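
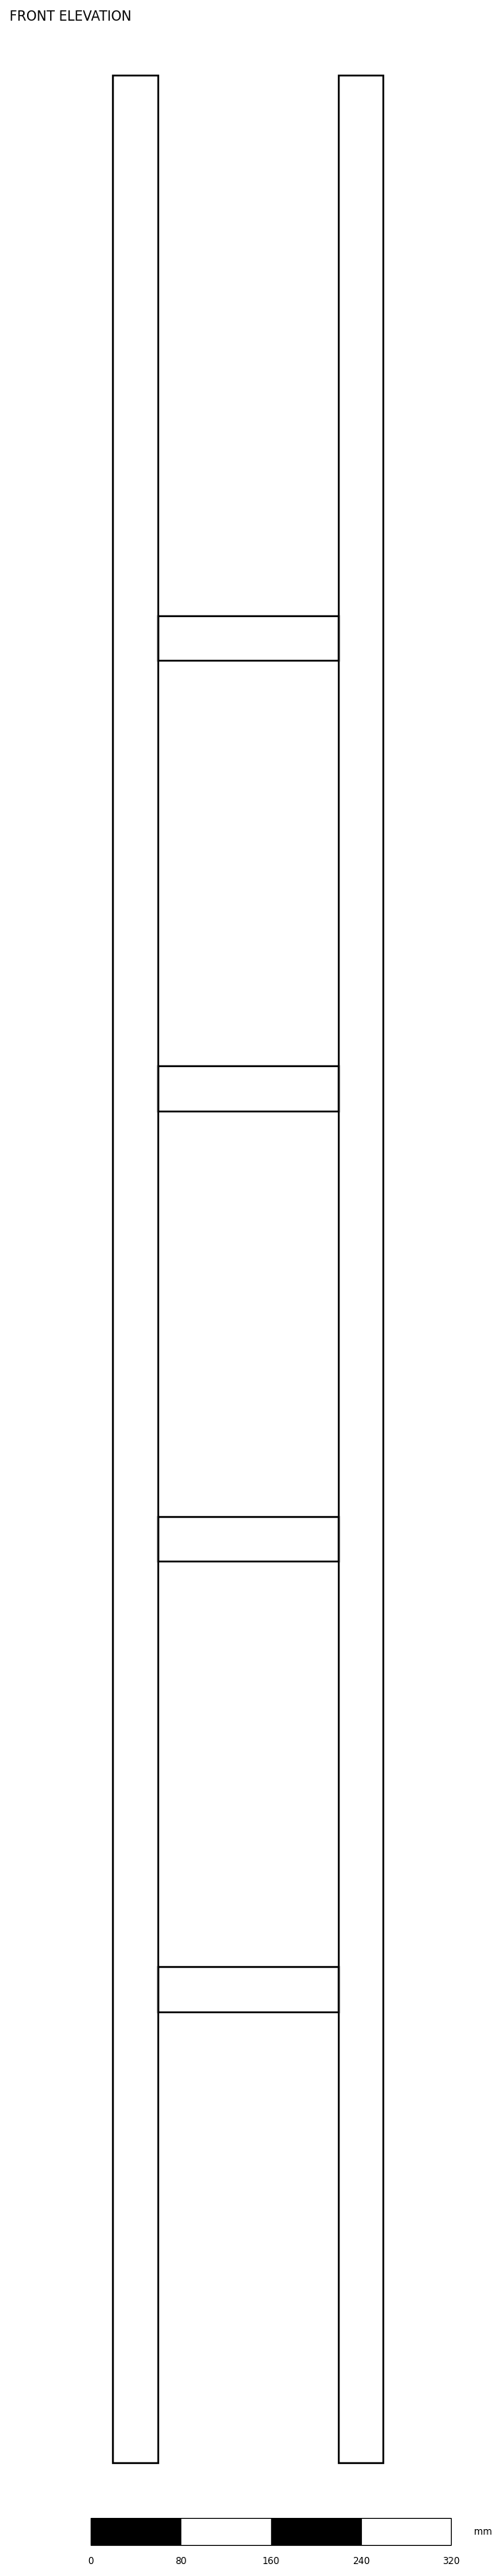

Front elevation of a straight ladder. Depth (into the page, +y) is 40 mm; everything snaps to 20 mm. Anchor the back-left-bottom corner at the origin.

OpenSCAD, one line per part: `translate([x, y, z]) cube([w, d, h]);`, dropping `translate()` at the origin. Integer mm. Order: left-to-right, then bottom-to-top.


cube([40, 40, 2120]);
translate([40, 0, 400]) cube([160, 40, 40]);
translate([40, 0, 800]) cube([160, 40, 40]);
translate([40, 0, 1200]) cube([160, 40, 40]);
translate([40, 0, 1600]) cube([160, 40, 40]);
translate([200, 0, 0]) cube([40, 40, 2120]);


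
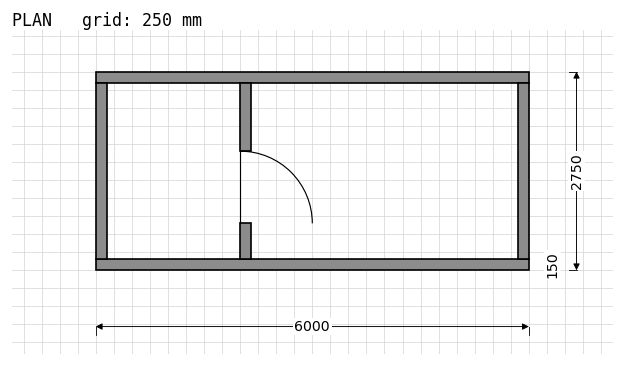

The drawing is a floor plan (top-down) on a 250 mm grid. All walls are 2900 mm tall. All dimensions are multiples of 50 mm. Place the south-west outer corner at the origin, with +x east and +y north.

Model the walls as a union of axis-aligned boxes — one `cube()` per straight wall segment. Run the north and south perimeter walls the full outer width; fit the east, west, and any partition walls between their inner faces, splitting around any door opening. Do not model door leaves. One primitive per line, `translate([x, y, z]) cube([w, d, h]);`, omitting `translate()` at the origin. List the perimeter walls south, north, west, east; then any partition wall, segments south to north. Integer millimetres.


cube([6000, 150, 2900]);
translate([0, 2600, 0]) cube([6000, 150, 2900]);
translate([0, 150, 0]) cube([150, 2450, 2900]);
translate([5850, 150, 0]) cube([150, 2450, 2900]);
translate([2000, 150, 0]) cube([150, 500, 2900]);
translate([2000, 1650, 0]) cube([150, 950, 2900]);


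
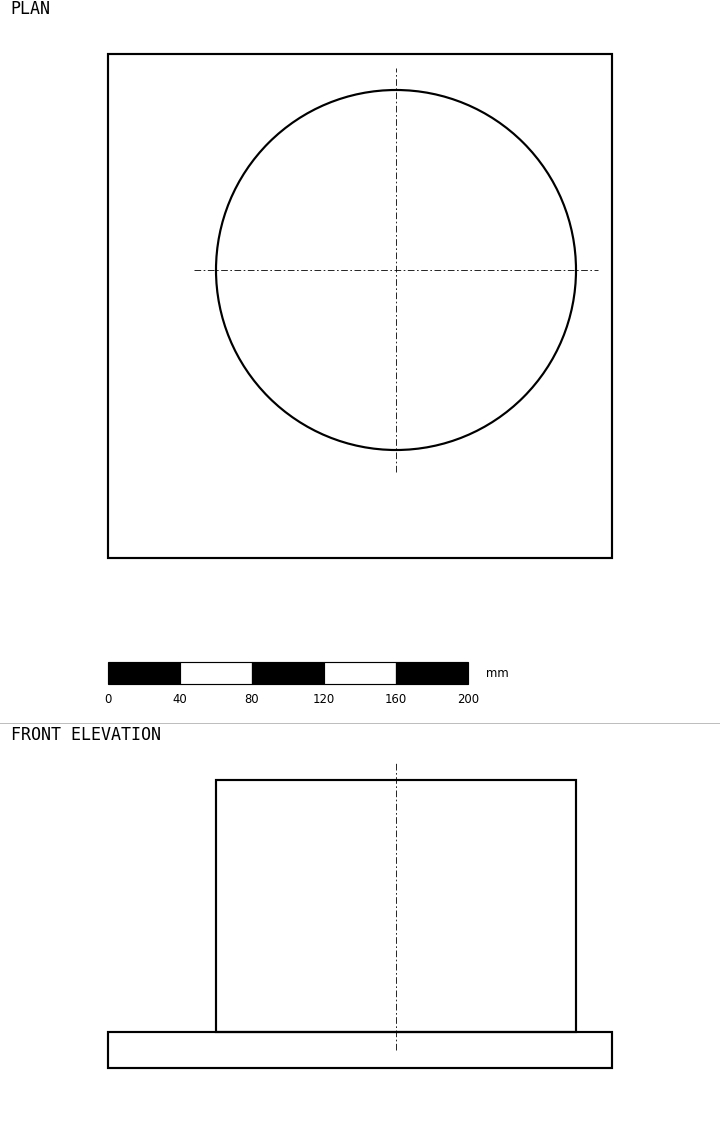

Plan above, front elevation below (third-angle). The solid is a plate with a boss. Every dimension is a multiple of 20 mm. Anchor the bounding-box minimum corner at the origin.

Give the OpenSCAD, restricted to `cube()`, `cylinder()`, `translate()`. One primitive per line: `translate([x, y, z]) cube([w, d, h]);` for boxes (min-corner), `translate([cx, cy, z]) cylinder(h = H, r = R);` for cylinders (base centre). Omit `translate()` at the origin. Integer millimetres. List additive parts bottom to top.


cube([280, 280, 20]);
translate([160, 160, 20]) cylinder(h = 140, r = 100);


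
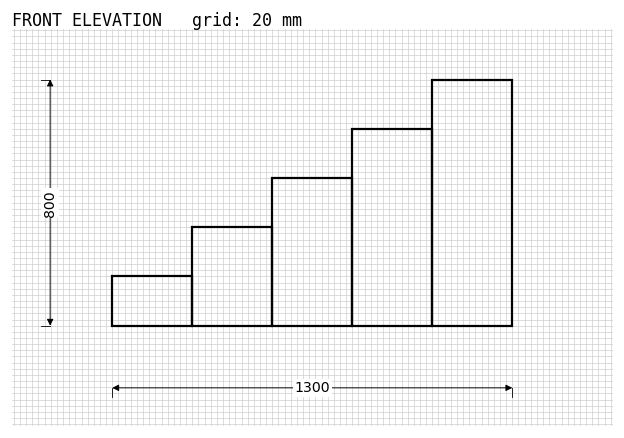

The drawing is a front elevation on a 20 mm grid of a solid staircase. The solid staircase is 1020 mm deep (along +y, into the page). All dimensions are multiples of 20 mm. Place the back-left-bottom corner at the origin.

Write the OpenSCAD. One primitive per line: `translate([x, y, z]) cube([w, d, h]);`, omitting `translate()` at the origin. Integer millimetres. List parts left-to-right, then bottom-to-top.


cube([260, 1020, 160]);
translate([260, 0, 0]) cube([260, 1020, 320]);
translate([520, 0, 0]) cube([260, 1020, 480]);
translate([780, 0, 0]) cube([260, 1020, 640]);
translate([1040, 0, 0]) cube([260, 1020, 800]);


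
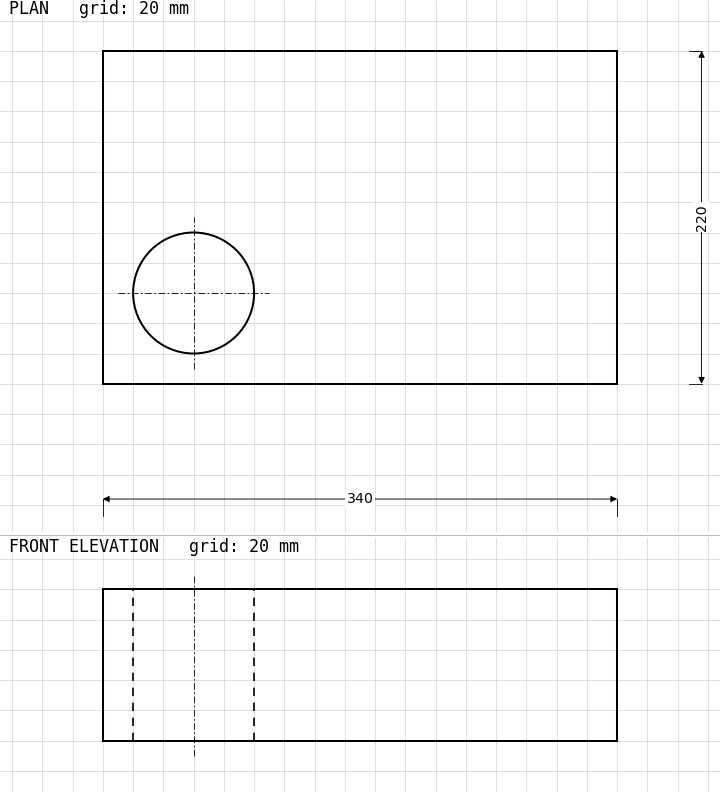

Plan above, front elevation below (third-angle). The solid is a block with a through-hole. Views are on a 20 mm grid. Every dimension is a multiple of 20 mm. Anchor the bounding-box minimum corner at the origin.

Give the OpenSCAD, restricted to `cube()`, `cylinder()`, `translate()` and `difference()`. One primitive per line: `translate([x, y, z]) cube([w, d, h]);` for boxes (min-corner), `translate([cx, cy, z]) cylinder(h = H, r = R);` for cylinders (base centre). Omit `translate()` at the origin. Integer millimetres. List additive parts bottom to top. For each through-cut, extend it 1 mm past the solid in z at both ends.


difference() {
  cube([340, 220, 100]);
  translate([60, 60, -1]) cylinder(h = 102, r = 40);
}


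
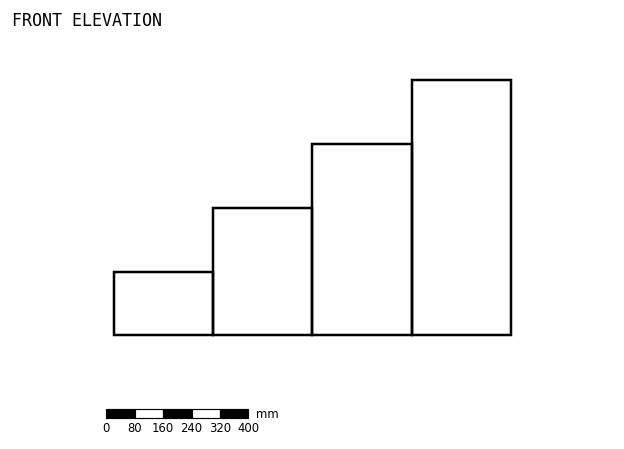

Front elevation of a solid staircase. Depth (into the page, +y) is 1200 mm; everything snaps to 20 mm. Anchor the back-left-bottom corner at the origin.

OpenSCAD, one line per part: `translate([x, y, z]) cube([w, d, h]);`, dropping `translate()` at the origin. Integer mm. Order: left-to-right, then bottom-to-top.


cube([280, 1200, 180]);
translate([280, 0, 0]) cube([280, 1200, 360]);
translate([560, 0, 0]) cube([280, 1200, 540]);
translate([840, 0, 0]) cube([280, 1200, 720]);


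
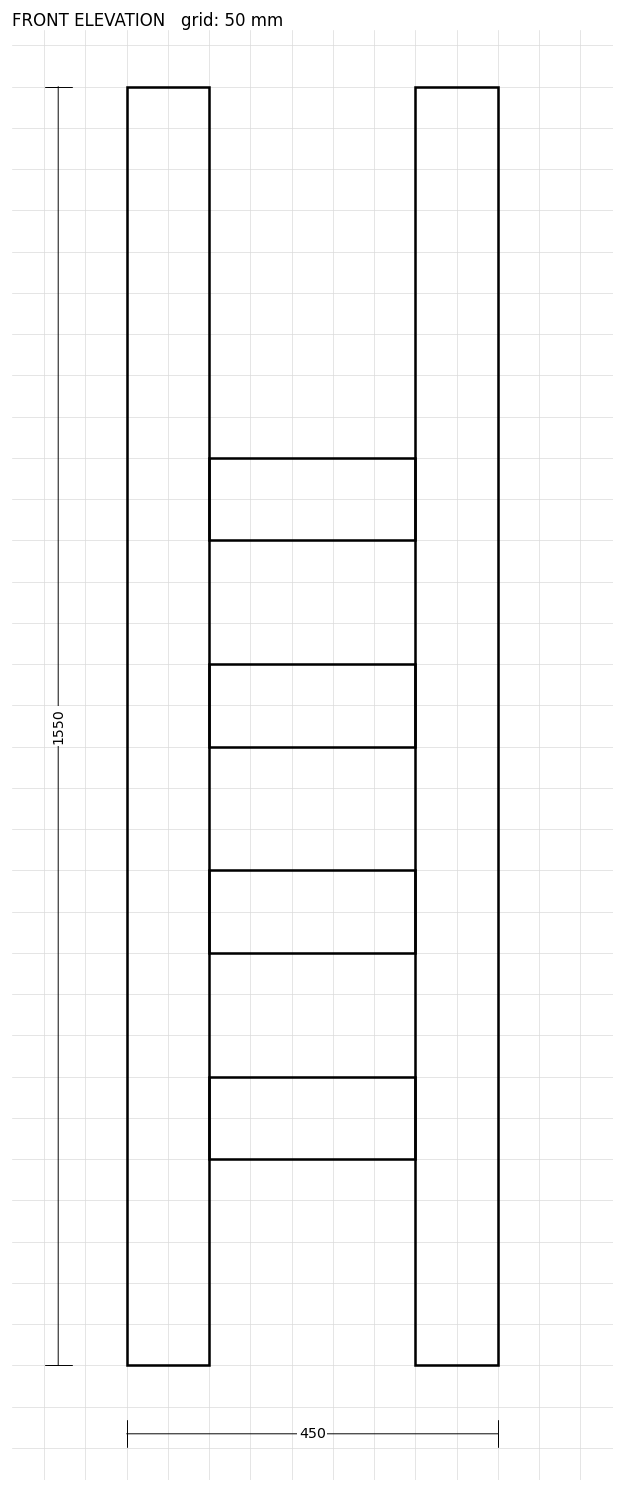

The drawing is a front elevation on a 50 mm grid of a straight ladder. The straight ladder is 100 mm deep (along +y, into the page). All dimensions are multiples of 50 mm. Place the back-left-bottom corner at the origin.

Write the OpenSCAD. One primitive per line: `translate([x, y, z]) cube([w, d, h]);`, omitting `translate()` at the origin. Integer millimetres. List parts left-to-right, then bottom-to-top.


cube([100, 100, 1550]);
translate([100, 0, 250]) cube([250, 100, 100]);
translate([100, 0, 500]) cube([250, 100, 100]);
translate([100, 0, 750]) cube([250, 100, 100]);
translate([100, 0, 1000]) cube([250, 100, 100]);
translate([350, 0, 0]) cube([100, 100, 1550]);


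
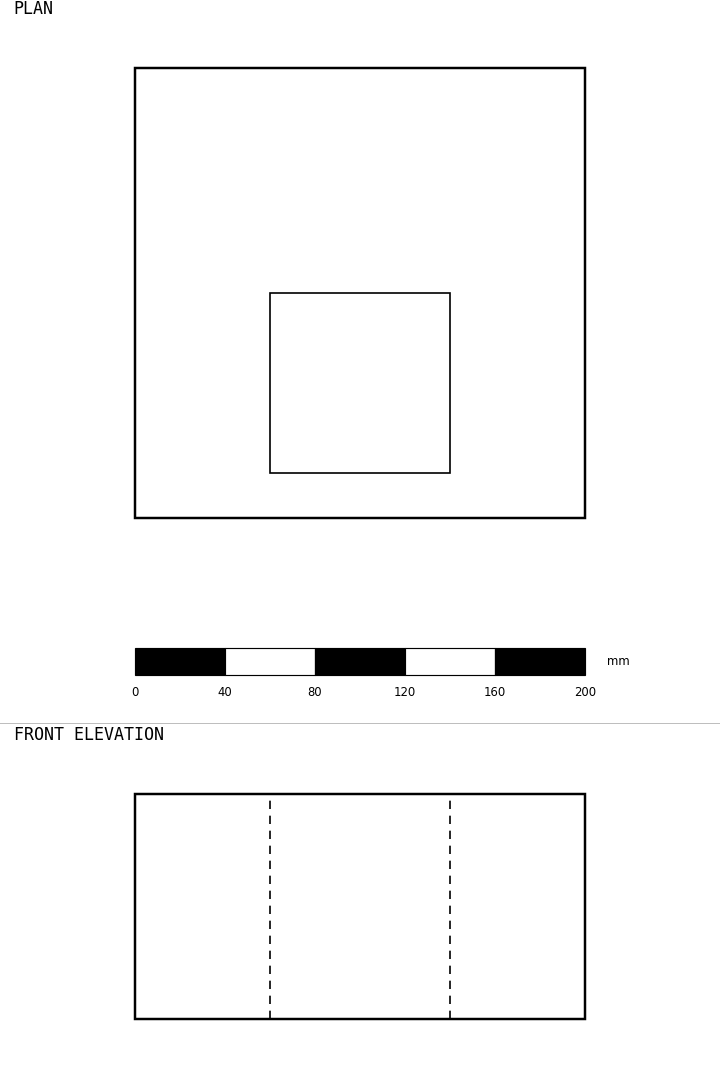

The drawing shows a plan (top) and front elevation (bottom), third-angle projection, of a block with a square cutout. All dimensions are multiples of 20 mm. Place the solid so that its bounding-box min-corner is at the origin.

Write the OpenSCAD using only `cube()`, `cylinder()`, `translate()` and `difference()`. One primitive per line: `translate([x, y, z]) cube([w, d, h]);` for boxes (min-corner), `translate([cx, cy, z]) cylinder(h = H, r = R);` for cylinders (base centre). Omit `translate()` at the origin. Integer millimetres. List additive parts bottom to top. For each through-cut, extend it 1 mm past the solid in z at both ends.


difference() {
  cube([200, 200, 100]);
  translate([60, 20, -1]) cube([80, 80, 102]);
}


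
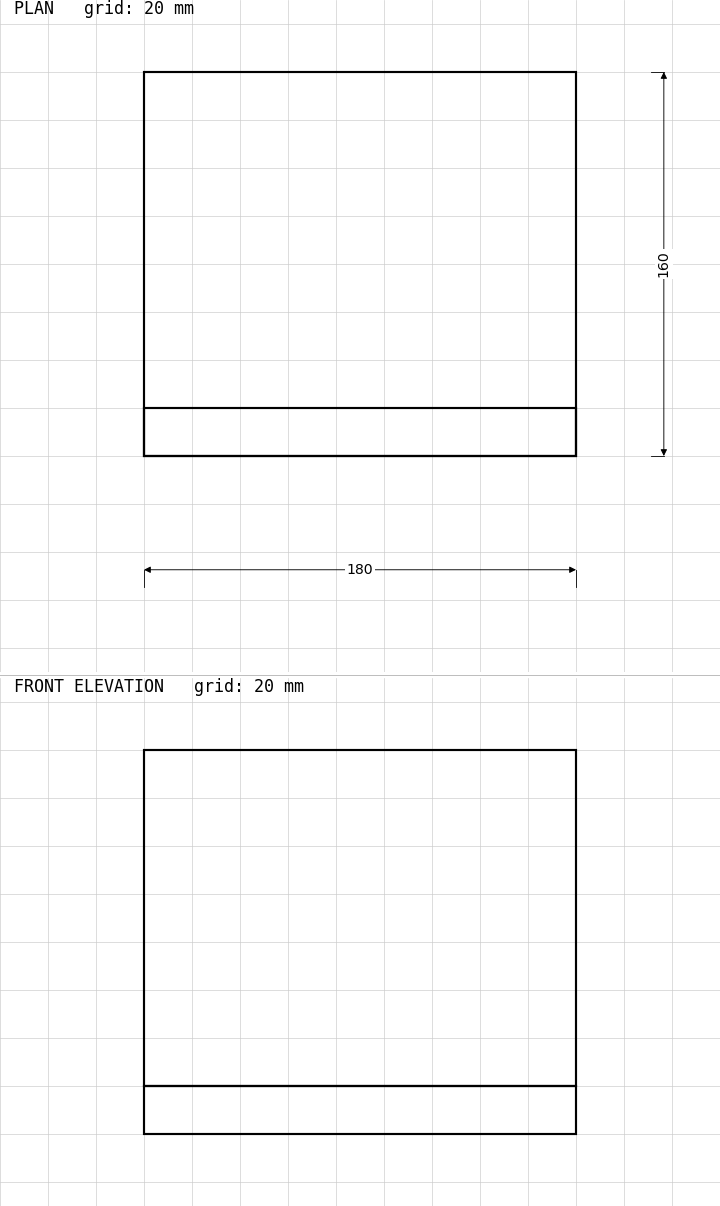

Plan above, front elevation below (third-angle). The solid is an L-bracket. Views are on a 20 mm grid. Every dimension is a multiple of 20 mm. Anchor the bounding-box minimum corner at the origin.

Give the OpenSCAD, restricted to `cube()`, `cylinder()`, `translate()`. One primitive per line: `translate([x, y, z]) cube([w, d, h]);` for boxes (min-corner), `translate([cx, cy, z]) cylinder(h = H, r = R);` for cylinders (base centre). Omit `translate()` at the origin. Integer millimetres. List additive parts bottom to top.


cube([180, 160, 20]);
translate([0, 0, 20]) cube([180, 20, 140]);


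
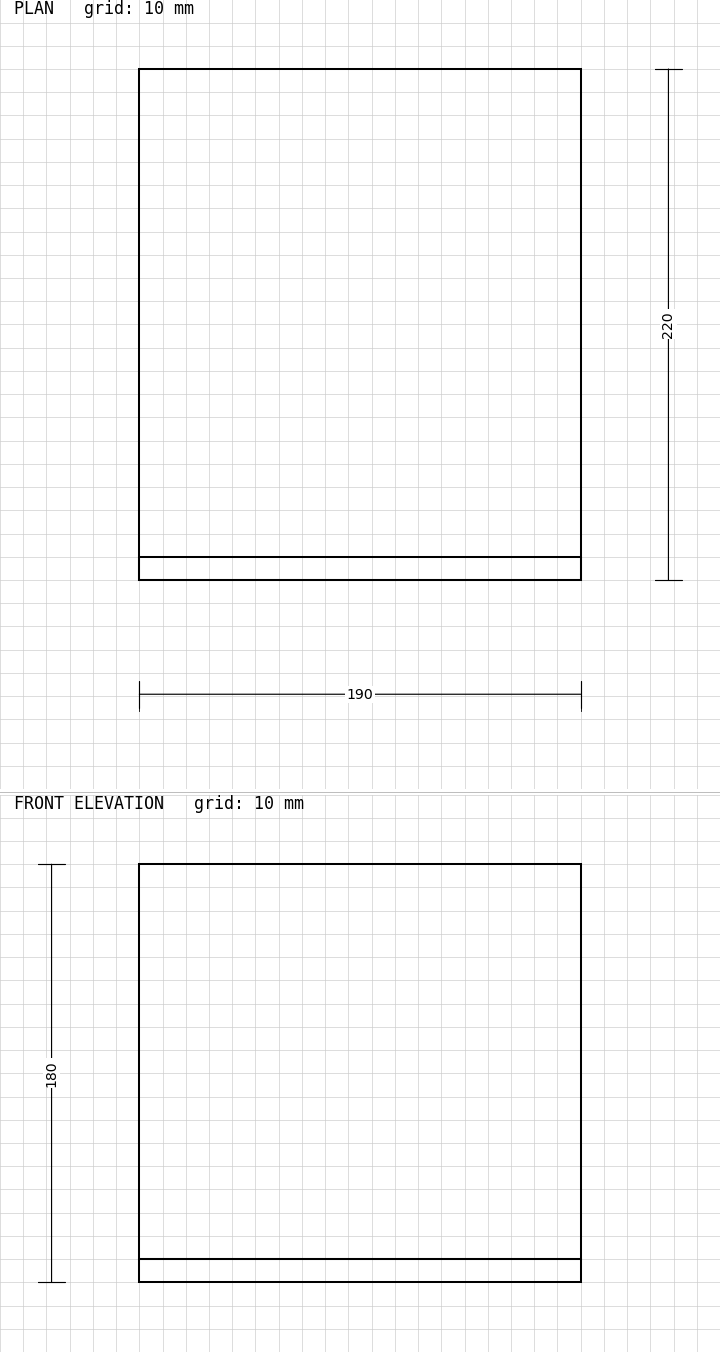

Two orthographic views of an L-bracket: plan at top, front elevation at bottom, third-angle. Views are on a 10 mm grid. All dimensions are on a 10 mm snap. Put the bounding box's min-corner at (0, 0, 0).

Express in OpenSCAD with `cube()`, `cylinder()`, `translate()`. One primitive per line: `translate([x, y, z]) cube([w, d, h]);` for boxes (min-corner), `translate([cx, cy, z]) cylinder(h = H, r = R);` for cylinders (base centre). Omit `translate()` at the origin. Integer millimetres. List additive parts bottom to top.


cube([190, 220, 10]);
translate([0, 0, 10]) cube([190, 10, 170]);


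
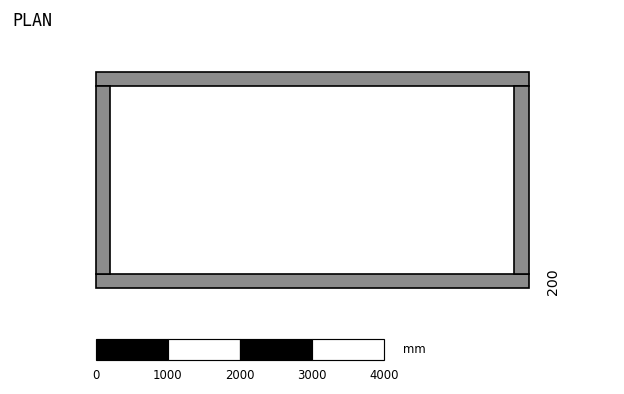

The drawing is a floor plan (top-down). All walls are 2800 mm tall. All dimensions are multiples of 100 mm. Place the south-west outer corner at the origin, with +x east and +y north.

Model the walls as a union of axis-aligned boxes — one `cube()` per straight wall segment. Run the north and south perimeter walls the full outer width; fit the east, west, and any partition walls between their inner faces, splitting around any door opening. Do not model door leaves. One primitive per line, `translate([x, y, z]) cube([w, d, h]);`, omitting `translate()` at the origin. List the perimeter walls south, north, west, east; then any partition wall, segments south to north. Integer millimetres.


cube([6000, 200, 2800]);
translate([0, 2800, 0]) cube([6000, 200, 2800]);
translate([0, 200, 0]) cube([200, 2600, 2800]);
translate([5800, 200, 0]) cube([200, 2600, 2800]);


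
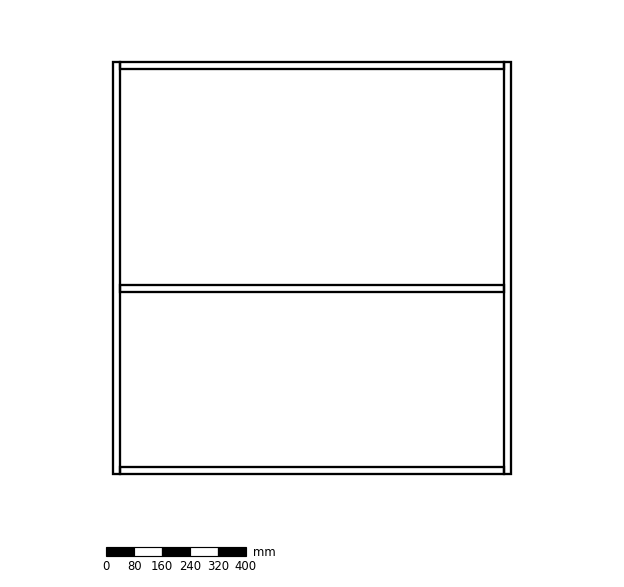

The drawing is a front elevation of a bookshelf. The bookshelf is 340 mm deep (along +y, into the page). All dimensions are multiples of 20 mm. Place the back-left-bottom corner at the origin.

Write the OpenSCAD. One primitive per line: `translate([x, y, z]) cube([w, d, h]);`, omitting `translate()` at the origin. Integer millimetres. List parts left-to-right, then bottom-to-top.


cube([20, 340, 1180]);
translate([20, 0, 0]) cube([1100, 340, 20]);
translate([20, 0, 520]) cube([1100, 340, 20]);
translate([20, 0, 1160]) cube([1100, 340, 20]);
translate([1120, 0, 0]) cube([20, 340, 1180]);


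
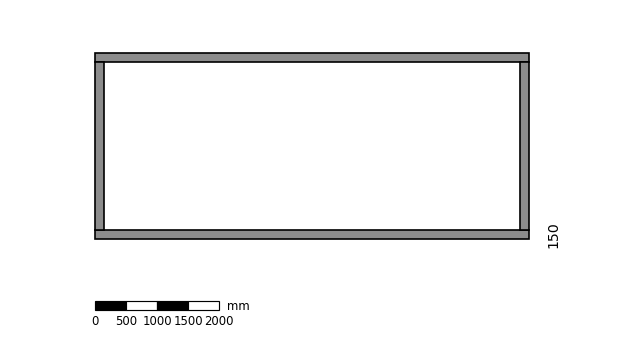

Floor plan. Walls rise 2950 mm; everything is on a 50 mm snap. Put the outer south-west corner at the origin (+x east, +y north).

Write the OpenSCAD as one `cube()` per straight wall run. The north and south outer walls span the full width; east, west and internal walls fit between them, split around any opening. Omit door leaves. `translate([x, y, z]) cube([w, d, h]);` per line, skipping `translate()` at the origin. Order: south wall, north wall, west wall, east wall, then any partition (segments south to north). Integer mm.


cube([7000, 150, 2950]);
translate([0, 2850, 0]) cube([7000, 150, 2950]);
translate([0, 150, 0]) cube([150, 2700, 2950]);
translate([6850, 150, 0]) cube([150, 2700, 2950]);


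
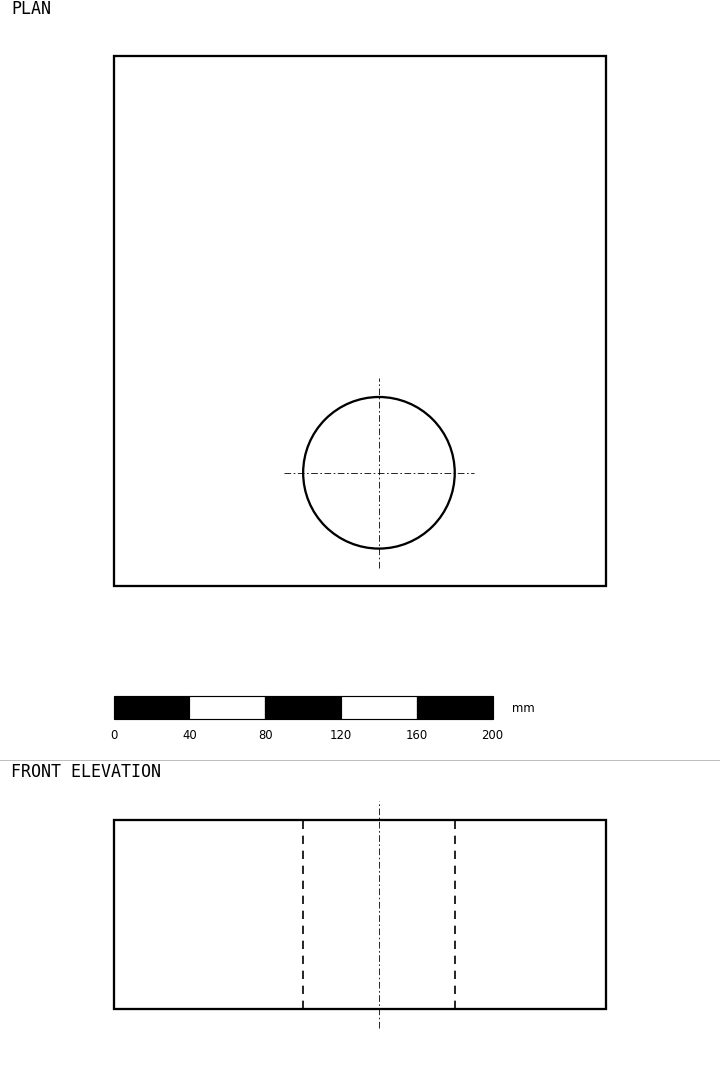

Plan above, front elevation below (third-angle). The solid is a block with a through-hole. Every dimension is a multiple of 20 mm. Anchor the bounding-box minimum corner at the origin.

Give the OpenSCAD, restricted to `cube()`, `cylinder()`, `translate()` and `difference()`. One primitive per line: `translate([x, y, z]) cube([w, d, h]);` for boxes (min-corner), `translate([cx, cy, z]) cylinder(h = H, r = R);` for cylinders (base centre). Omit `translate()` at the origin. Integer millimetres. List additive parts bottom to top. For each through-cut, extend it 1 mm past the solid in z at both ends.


difference() {
  cube([260, 280, 100]);
  translate([140, 60, -1]) cylinder(h = 102, r = 40);
}


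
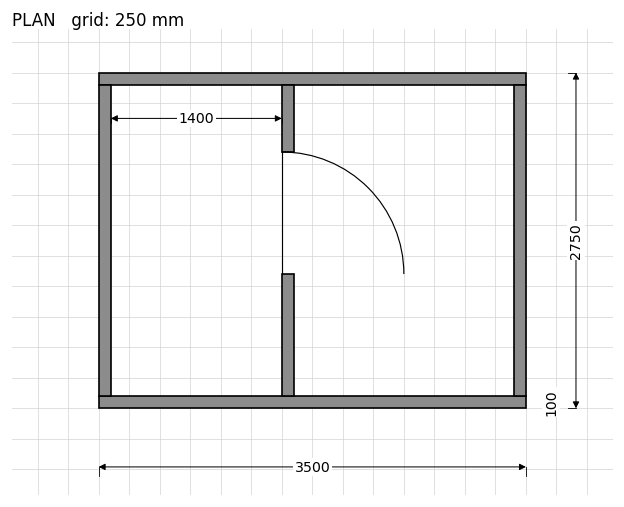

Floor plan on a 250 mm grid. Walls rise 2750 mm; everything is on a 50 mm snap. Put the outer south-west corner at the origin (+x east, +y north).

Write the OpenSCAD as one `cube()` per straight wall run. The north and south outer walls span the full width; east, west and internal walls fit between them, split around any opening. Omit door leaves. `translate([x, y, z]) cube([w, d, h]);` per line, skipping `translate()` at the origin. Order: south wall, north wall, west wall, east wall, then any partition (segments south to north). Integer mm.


cube([3500, 100, 2750]);
translate([0, 2650, 0]) cube([3500, 100, 2750]);
translate([0, 100, 0]) cube([100, 2550, 2750]);
translate([3400, 100, 0]) cube([100, 2550, 2750]);
translate([1500, 100, 0]) cube([100, 1000, 2750]);
translate([1500, 2100, 0]) cube([100, 550, 2750]);


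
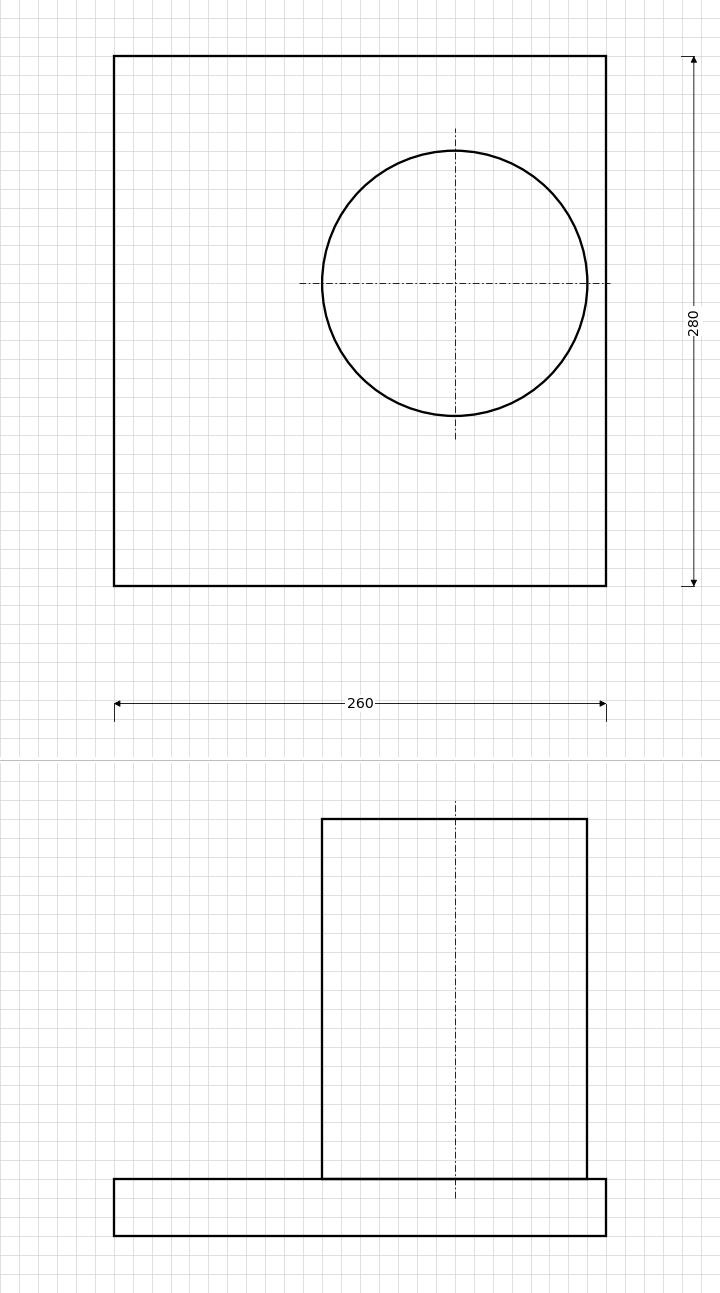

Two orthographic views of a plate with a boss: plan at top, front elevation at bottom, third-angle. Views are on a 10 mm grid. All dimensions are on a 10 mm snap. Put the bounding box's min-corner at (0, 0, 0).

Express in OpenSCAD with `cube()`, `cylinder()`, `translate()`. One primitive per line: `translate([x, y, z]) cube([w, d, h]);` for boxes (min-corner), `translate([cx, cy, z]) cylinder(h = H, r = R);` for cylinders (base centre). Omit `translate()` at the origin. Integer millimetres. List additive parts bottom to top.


cube([260, 280, 30]);
translate([180, 160, 30]) cylinder(h = 190, r = 70);


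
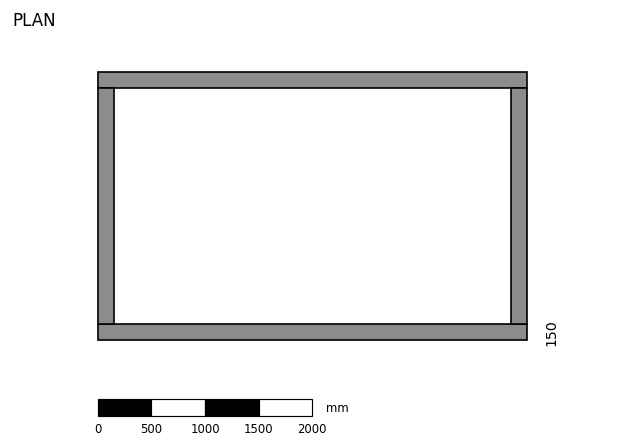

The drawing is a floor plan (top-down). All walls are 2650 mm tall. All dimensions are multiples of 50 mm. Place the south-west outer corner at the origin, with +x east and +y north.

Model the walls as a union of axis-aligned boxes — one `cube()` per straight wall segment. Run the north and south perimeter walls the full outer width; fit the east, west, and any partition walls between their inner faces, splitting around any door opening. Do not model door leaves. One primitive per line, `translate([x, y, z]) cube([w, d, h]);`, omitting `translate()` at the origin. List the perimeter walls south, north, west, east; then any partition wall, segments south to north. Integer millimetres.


cube([4000, 150, 2650]);
translate([0, 2350, 0]) cube([4000, 150, 2650]);
translate([0, 150, 0]) cube([150, 2200, 2650]);
translate([3850, 150, 0]) cube([150, 2200, 2650]);


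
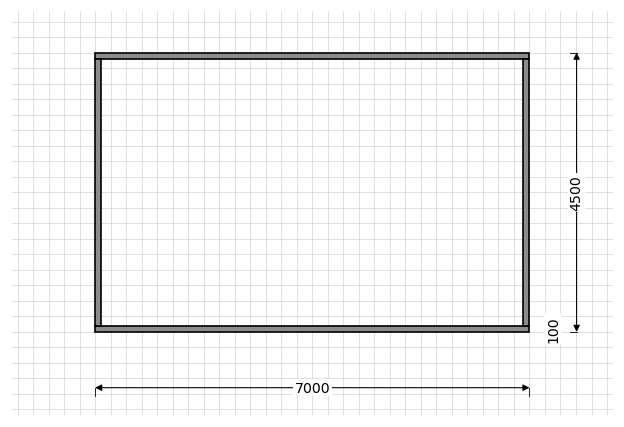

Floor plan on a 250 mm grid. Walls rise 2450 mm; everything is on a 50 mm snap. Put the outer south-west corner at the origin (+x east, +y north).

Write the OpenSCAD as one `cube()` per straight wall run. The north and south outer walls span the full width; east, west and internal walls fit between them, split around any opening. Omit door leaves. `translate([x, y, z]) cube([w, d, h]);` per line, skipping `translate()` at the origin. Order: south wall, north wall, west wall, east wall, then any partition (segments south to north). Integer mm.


cube([7000, 100, 2450]);
translate([0, 4400, 0]) cube([7000, 100, 2450]);
translate([0, 100, 0]) cube([100, 4300, 2450]);
translate([6900, 100, 0]) cube([100, 4300, 2450]);


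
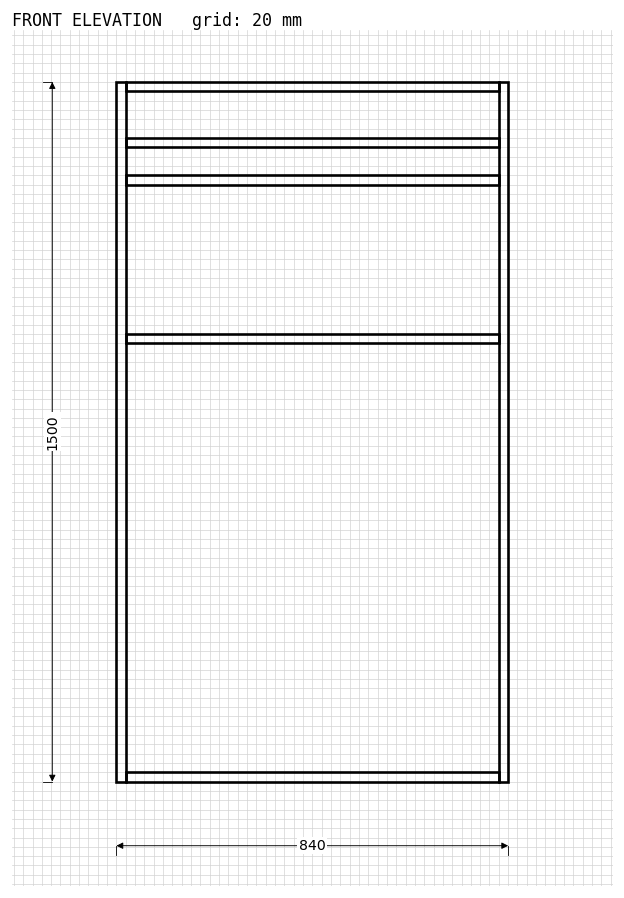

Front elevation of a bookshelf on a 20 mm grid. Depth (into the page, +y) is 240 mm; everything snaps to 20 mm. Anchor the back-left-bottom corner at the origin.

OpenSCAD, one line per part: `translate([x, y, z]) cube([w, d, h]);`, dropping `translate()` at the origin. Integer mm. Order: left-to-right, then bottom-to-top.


cube([20, 240, 1500]);
translate([20, 0, 0]) cube([800, 240, 20]);
translate([20, 0, 940]) cube([800, 240, 20]);
translate([20, 0, 1280]) cube([800, 240, 20]);
translate([20, 0, 1360]) cube([800, 240, 20]);
translate([20, 0, 1480]) cube([800, 240, 20]);
translate([820, 0, 0]) cube([20, 240, 1500]);


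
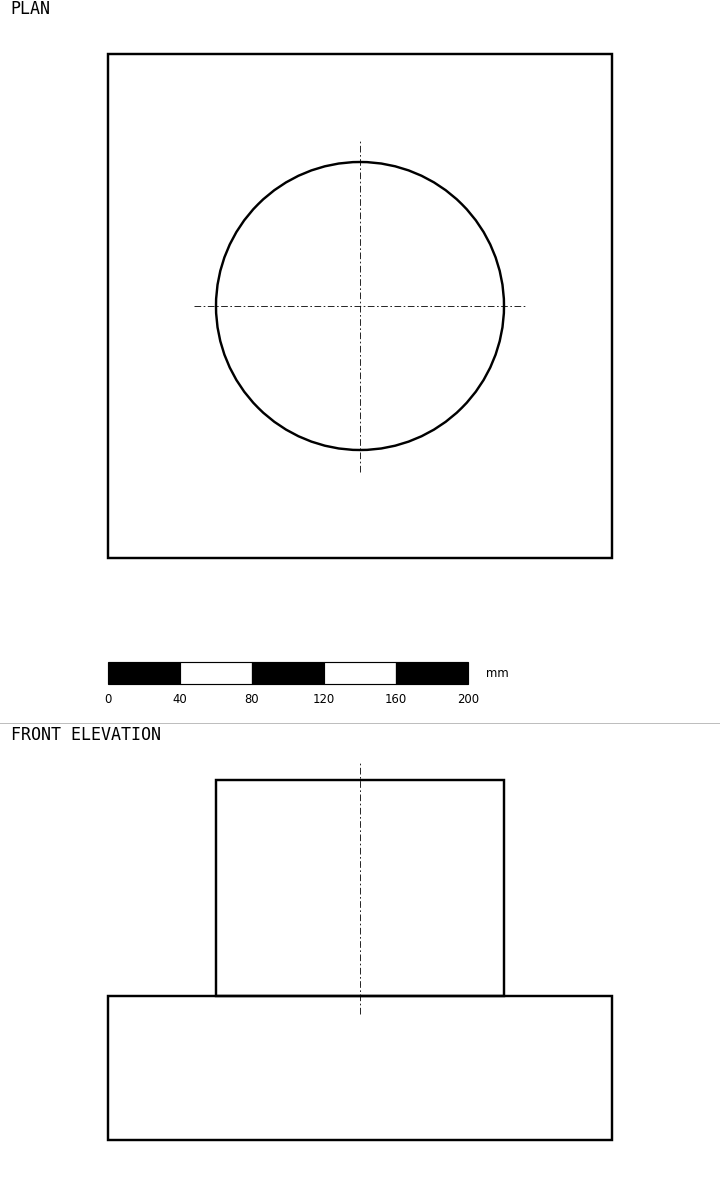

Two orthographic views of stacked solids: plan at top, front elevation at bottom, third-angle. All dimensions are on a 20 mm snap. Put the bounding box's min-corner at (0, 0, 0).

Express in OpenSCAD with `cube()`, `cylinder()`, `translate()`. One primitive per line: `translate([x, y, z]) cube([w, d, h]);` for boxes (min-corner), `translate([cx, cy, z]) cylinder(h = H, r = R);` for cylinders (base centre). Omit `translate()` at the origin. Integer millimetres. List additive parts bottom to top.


cube([280, 280, 80]);
translate([140, 140, 80]) cylinder(h = 120, r = 80);


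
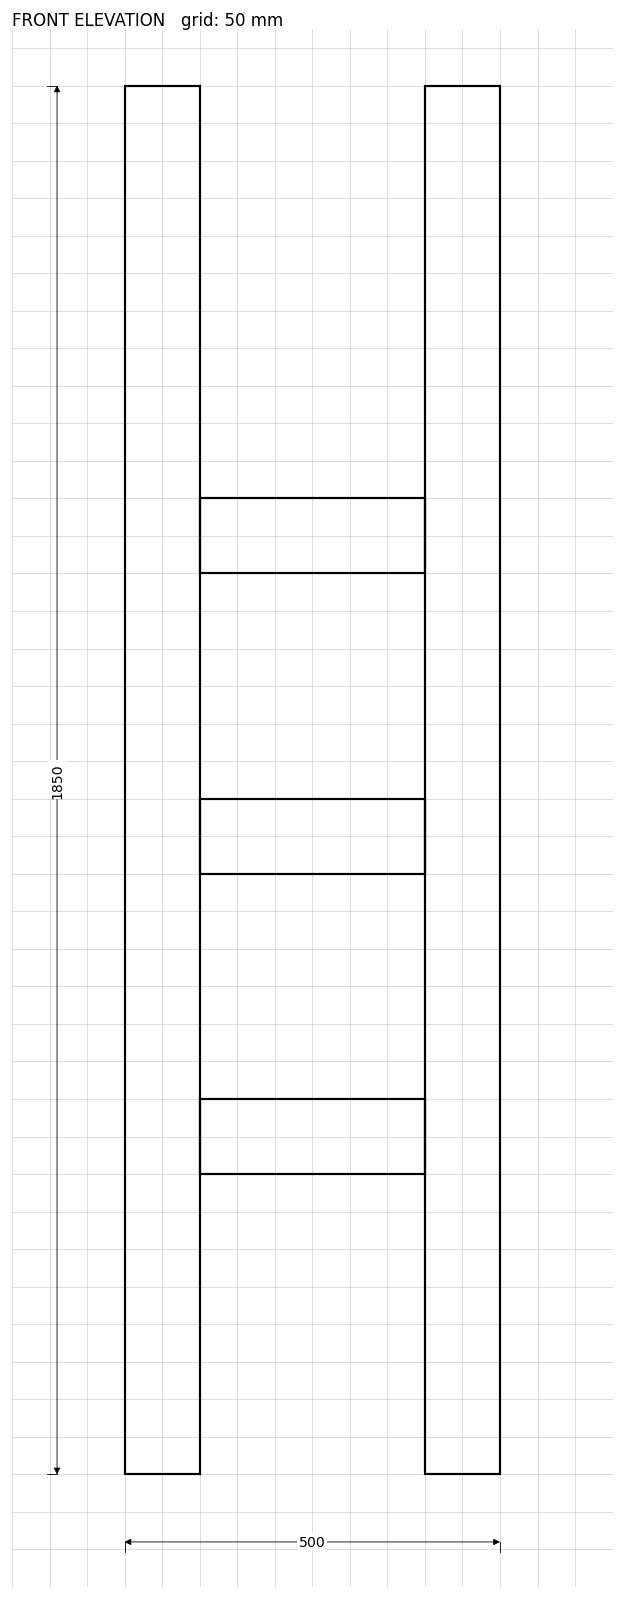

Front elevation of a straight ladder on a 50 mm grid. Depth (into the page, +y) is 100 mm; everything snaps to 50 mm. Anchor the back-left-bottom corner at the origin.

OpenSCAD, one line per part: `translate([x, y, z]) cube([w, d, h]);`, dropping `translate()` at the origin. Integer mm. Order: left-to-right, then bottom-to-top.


cube([100, 100, 1850]);
translate([100, 0, 400]) cube([300, 100, 100]);
translate([100, 0, 800]) cube([300, 100, 100]);
translate([100, 0, 1200]) cube([300, 100, 100]);
translate([400, 0, 0]) cube([100, 100, 1850]);


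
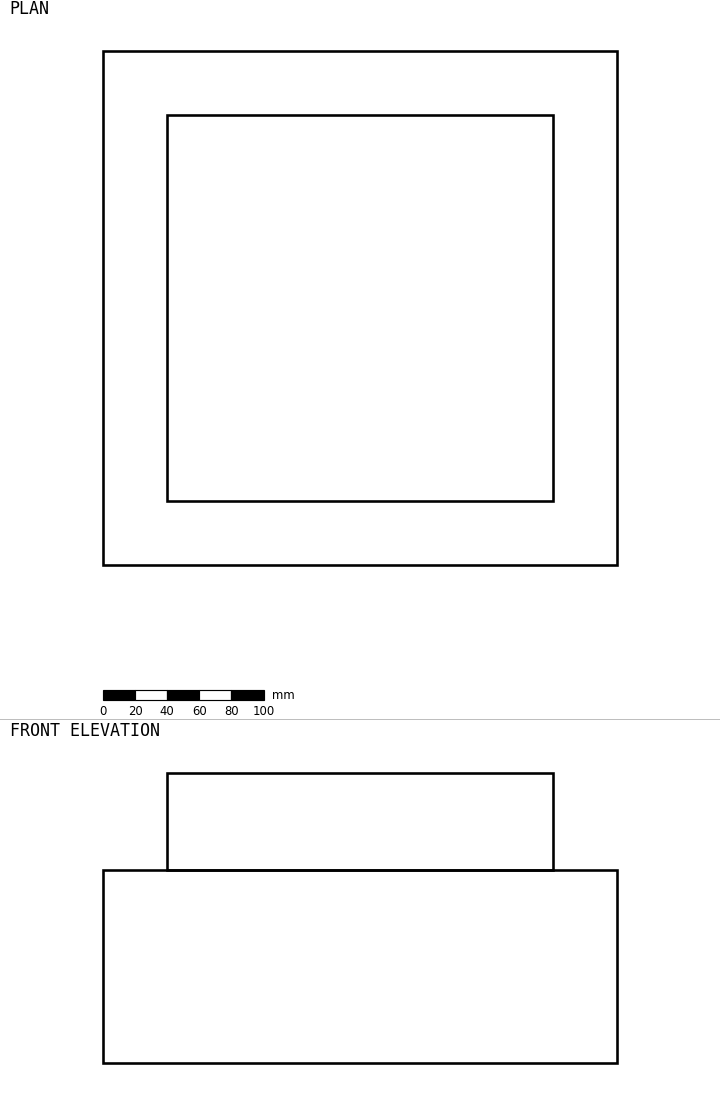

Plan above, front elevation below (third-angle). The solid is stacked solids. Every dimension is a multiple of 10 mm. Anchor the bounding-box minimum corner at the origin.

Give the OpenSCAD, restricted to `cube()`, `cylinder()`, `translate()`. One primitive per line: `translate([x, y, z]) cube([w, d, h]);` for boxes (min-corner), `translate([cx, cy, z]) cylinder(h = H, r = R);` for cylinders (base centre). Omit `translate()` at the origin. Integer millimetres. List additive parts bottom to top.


cube([320, 320, 120]);
translate([40, 40, 120]) cube([240, 240, 60]);


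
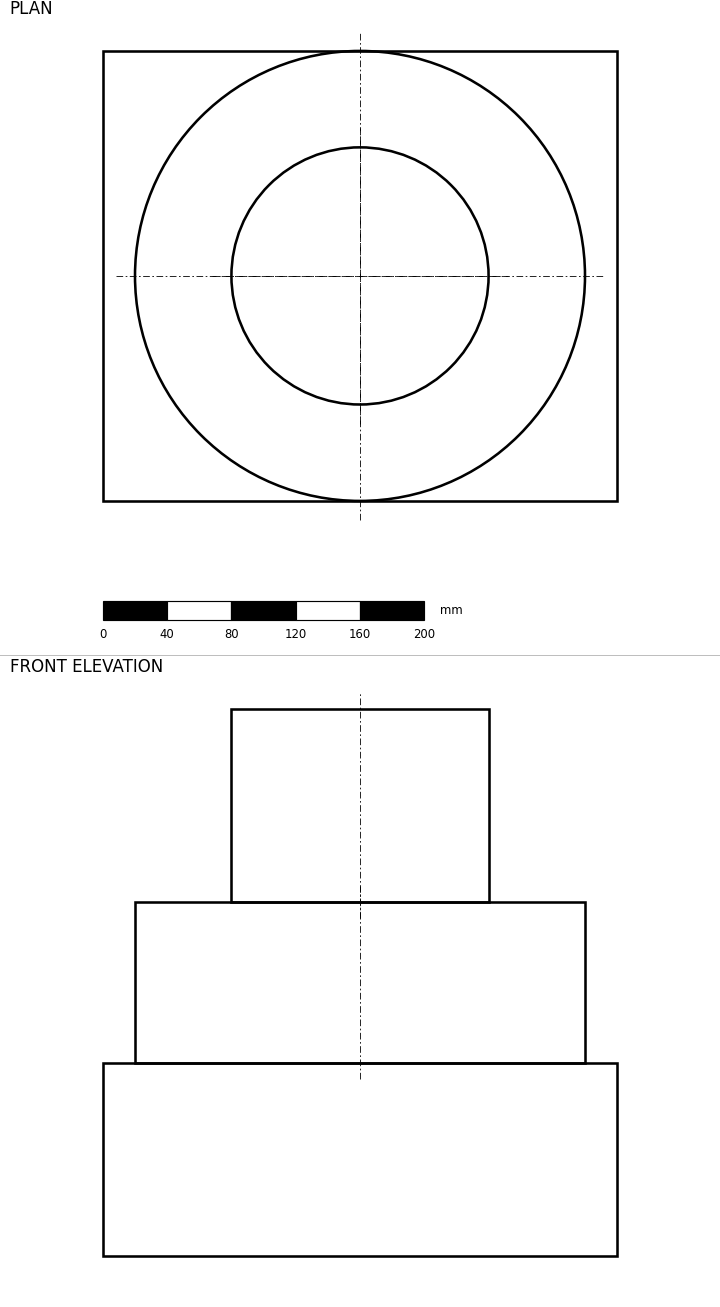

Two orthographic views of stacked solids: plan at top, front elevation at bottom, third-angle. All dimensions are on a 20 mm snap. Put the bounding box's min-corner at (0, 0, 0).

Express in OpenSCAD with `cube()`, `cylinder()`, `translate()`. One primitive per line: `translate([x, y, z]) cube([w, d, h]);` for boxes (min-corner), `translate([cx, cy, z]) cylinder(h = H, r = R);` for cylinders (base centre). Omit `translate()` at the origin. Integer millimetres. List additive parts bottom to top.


cube([320, 280, 120]);
translate([160, 140, 120]) cylinder(h = 100, r = 140);
translate([160, 140, 220]) cylinder(h = 120, r = 80);


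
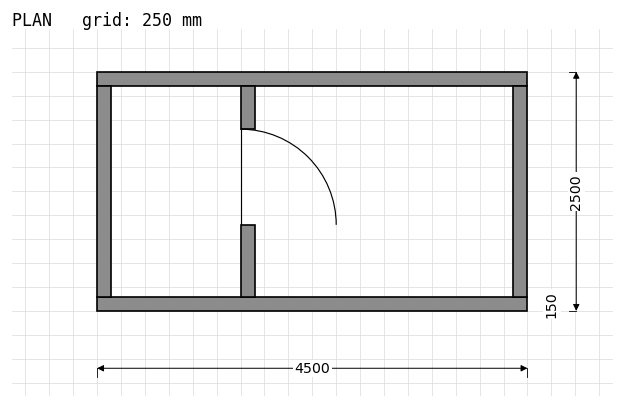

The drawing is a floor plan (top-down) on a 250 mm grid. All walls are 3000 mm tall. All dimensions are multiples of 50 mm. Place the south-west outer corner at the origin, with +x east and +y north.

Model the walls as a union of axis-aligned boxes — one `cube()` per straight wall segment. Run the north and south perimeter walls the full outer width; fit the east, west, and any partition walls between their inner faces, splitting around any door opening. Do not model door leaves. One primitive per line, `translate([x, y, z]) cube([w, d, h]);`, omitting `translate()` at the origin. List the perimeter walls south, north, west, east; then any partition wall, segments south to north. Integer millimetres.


cube([4500, 150, 3000]);
translate([0, 2350, 0]) cube([4500, 150, 3000]);
translate([0, 150, 0]) cube([150, 2200, 3000]);
translate([4350, 150, 0]) cube([150, 2200, 3000]);
translate([1500, 150, 0]) cube([150, 750, 3000]);
translate([1500, 1900, 0]) cube([150, 450, 3000]);


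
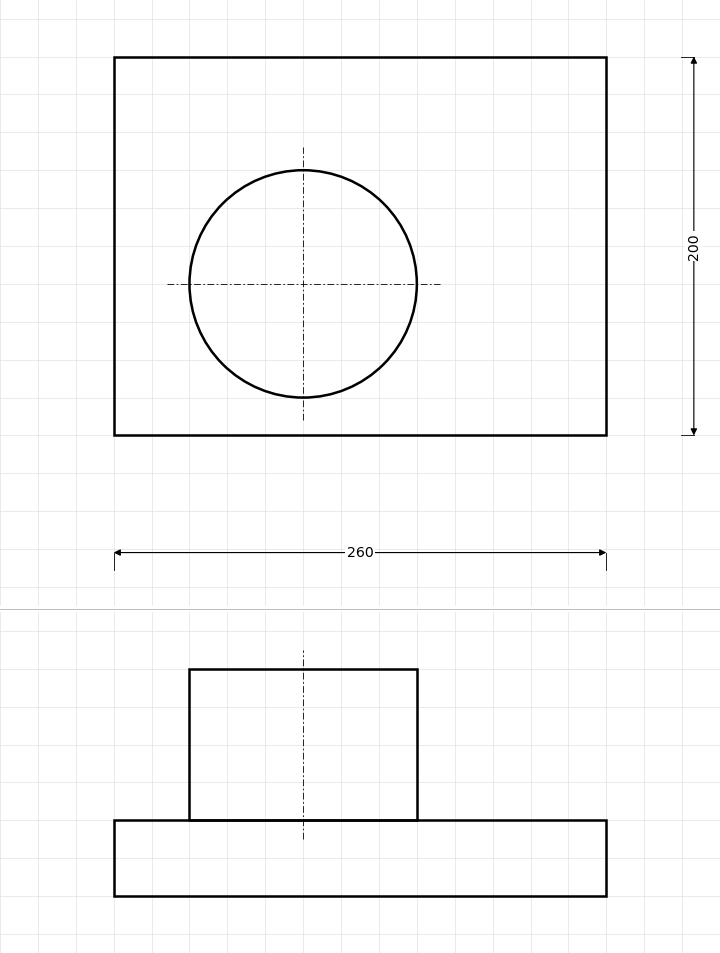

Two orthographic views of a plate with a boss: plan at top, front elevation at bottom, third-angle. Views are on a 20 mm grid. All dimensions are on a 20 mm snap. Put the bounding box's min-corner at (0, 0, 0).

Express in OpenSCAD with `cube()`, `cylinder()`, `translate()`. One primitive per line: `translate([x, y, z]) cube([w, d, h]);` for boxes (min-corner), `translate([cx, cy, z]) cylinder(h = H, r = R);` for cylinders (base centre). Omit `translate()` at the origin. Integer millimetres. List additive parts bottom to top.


cube([260, 200, 40]);
translate([100, 80, 40]) cylinder(h = 80, r = 60);


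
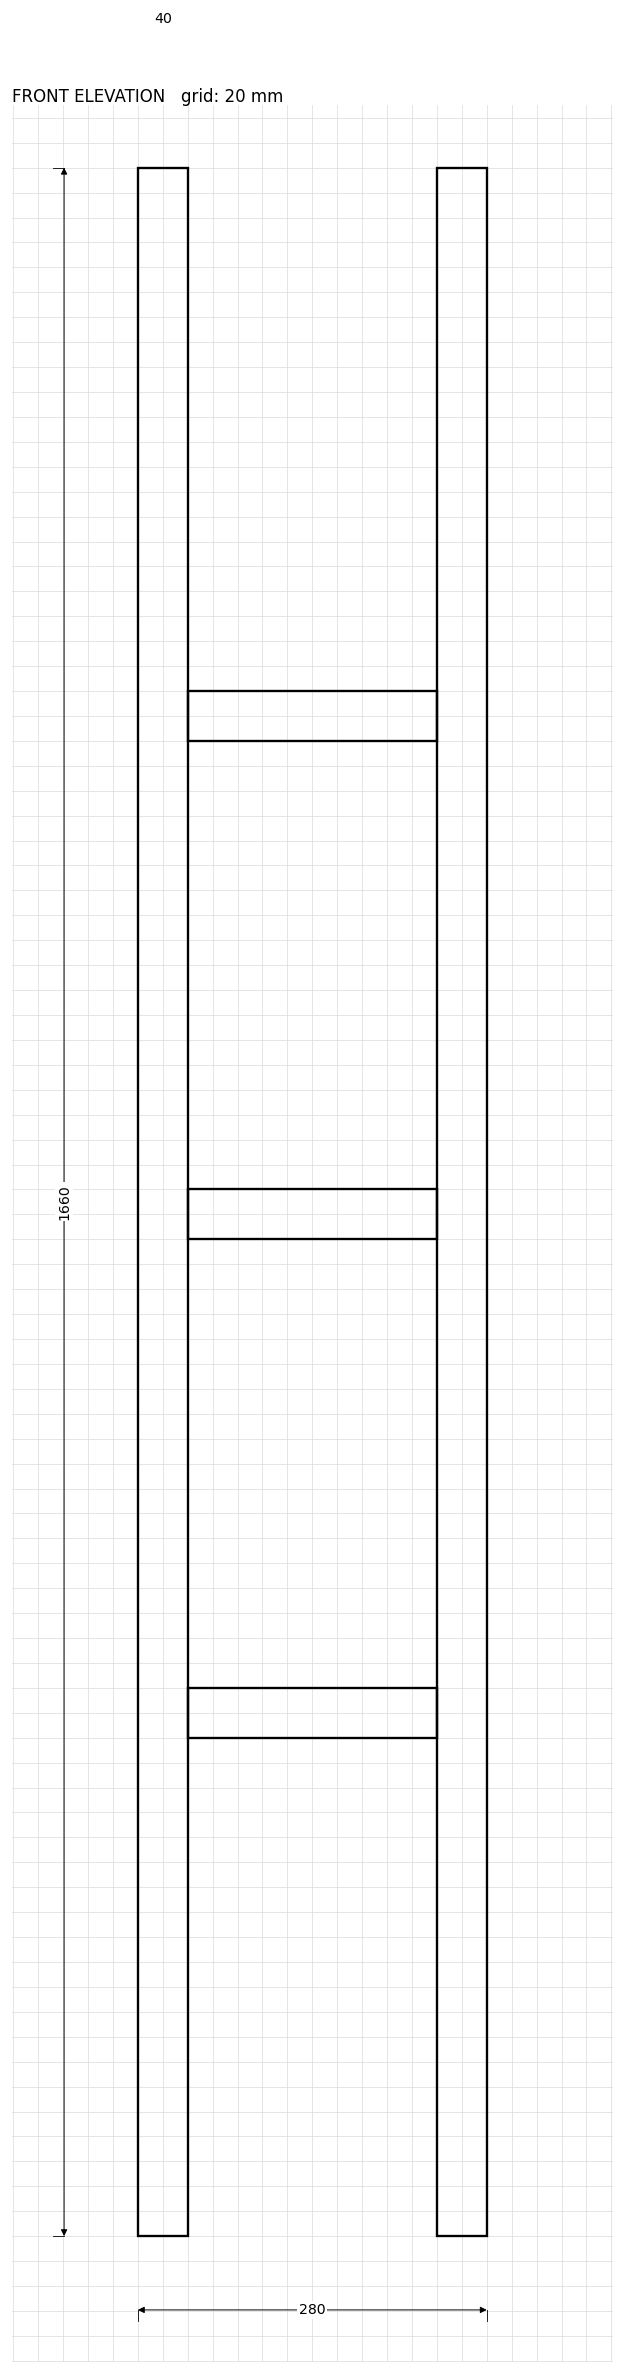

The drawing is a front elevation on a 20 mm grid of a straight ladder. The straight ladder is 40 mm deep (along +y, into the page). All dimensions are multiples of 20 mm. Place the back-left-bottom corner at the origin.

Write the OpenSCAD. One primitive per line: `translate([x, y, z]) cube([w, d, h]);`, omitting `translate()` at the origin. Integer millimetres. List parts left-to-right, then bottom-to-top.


cube([40, 40, 1660]);
translate([40, 0, 400]) cube([200, 40, 40]);
translate([40, 0, 800]) cube([200, 40, 40]);
translate([40, 0, 1200]) cube([200, 40, 40]);
translate([240, 0, 0]) cube([40, 40, 1660]);


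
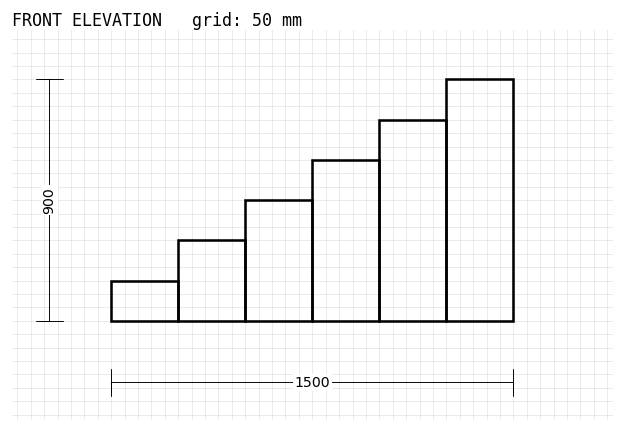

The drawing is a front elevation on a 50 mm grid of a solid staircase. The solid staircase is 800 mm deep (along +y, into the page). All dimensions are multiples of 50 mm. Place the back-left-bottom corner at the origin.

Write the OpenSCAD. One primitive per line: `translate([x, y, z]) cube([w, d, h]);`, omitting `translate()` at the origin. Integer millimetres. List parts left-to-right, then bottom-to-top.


cube([250, 800, 150]);
translate([250, 0, 0]) cube([250, 800, 300]);
translate([500, 0, 0]) cube([250, 800, 450]);
translate([750, 0, 0]) cube([250, 800, 600]);
translate([1000, 0, 0]) cube([250, 800, 750]);
translate([1250, 0, 0]) cube([250, 800, 900]);


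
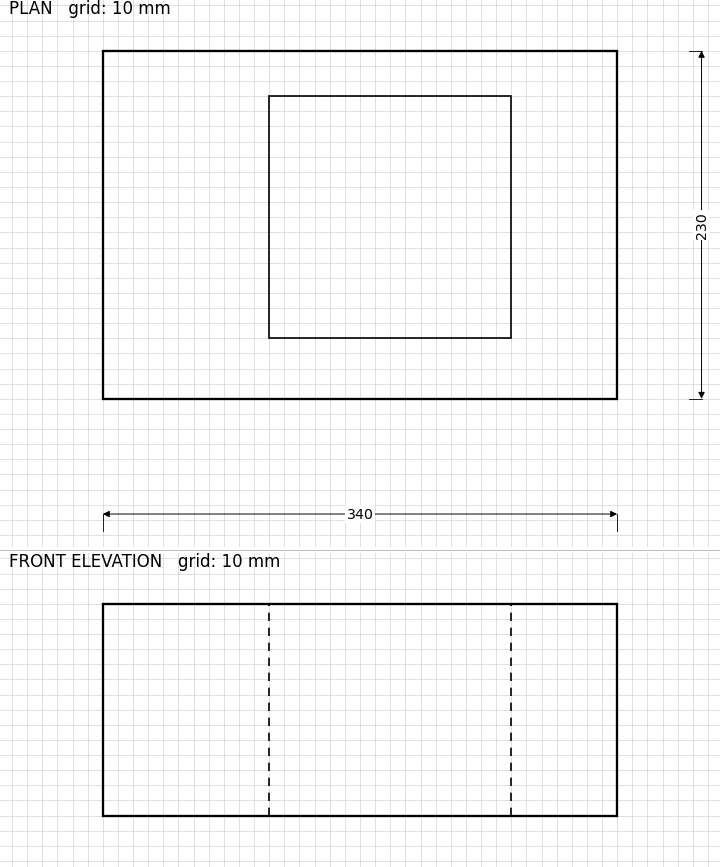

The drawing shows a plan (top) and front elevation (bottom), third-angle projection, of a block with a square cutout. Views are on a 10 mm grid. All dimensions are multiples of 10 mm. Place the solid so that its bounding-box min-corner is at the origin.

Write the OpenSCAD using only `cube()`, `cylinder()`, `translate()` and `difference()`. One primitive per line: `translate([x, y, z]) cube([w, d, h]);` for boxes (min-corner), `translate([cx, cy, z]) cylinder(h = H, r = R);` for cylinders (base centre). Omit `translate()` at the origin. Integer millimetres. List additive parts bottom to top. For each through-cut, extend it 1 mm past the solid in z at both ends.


difference() {
  cube([340, 230, 140]);
  translate([110, 40, -1]) cube([160, 160, 142]);
}


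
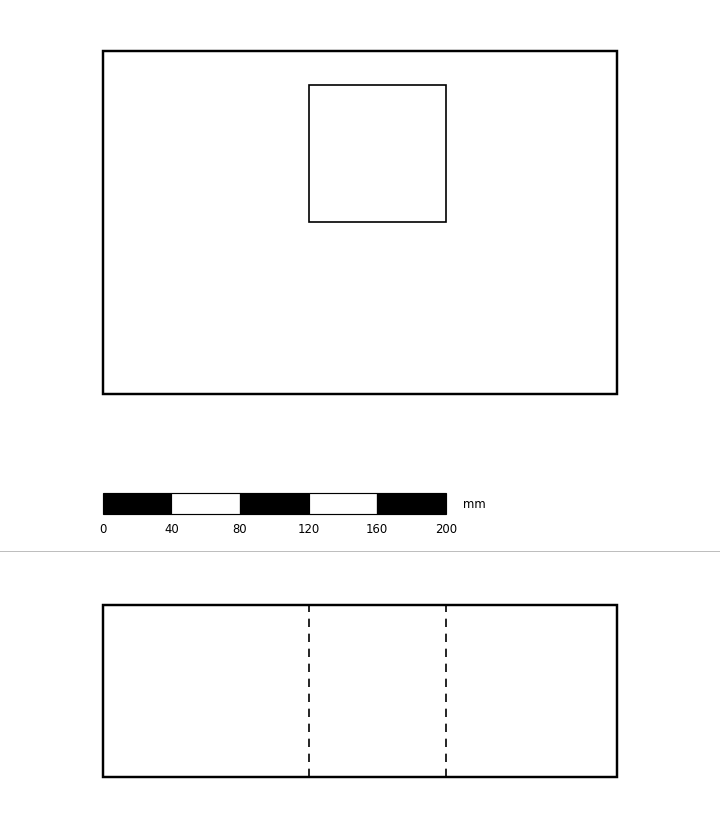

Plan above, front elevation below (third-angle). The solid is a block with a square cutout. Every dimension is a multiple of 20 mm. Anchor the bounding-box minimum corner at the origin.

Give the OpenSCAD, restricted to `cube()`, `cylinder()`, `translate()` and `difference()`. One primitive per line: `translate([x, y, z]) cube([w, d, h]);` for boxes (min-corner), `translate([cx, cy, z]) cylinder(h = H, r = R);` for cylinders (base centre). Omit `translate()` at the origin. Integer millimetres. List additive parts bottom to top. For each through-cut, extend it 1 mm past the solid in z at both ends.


difference() {
  cube([300, 200, 100]);
  translate([120, 100, -1]) cube([80, 80, 102]);
}


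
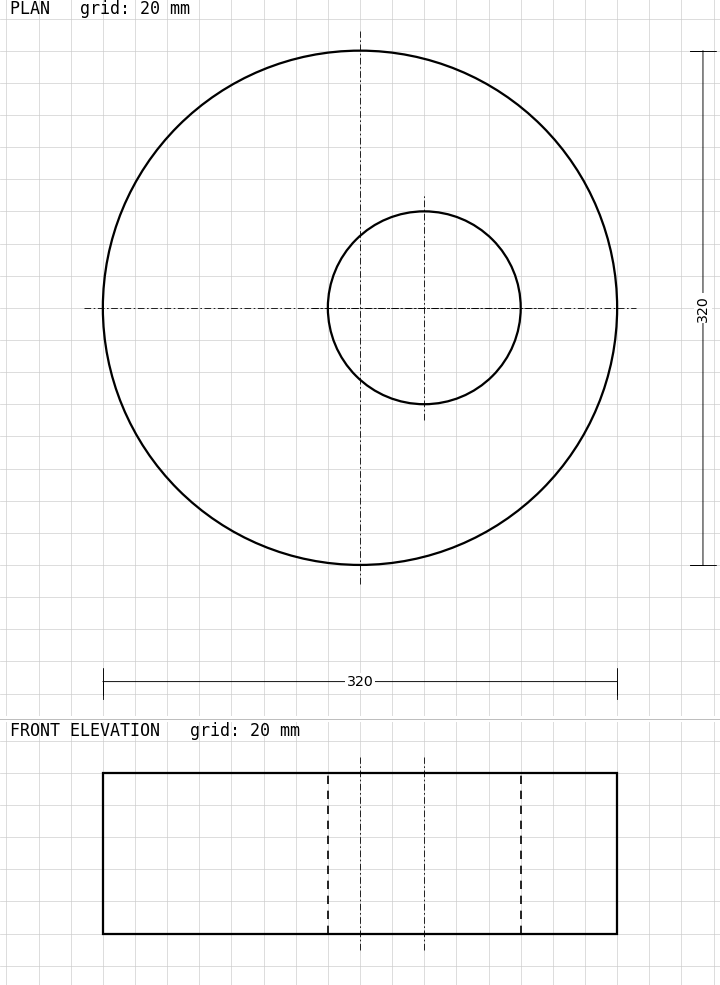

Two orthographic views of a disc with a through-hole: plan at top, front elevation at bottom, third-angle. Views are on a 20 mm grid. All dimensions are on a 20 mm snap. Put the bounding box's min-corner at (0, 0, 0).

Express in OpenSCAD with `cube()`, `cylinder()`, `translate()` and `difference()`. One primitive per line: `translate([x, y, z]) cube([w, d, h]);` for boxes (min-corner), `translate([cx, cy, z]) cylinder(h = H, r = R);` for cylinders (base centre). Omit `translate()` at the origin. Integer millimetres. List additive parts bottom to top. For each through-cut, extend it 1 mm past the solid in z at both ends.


difference() {
  translate([160, 160, 0]) cylinder(h = 100, r = 160);
  translate([200, 160, -1]) cylinder(h = 102, r = 60);
}


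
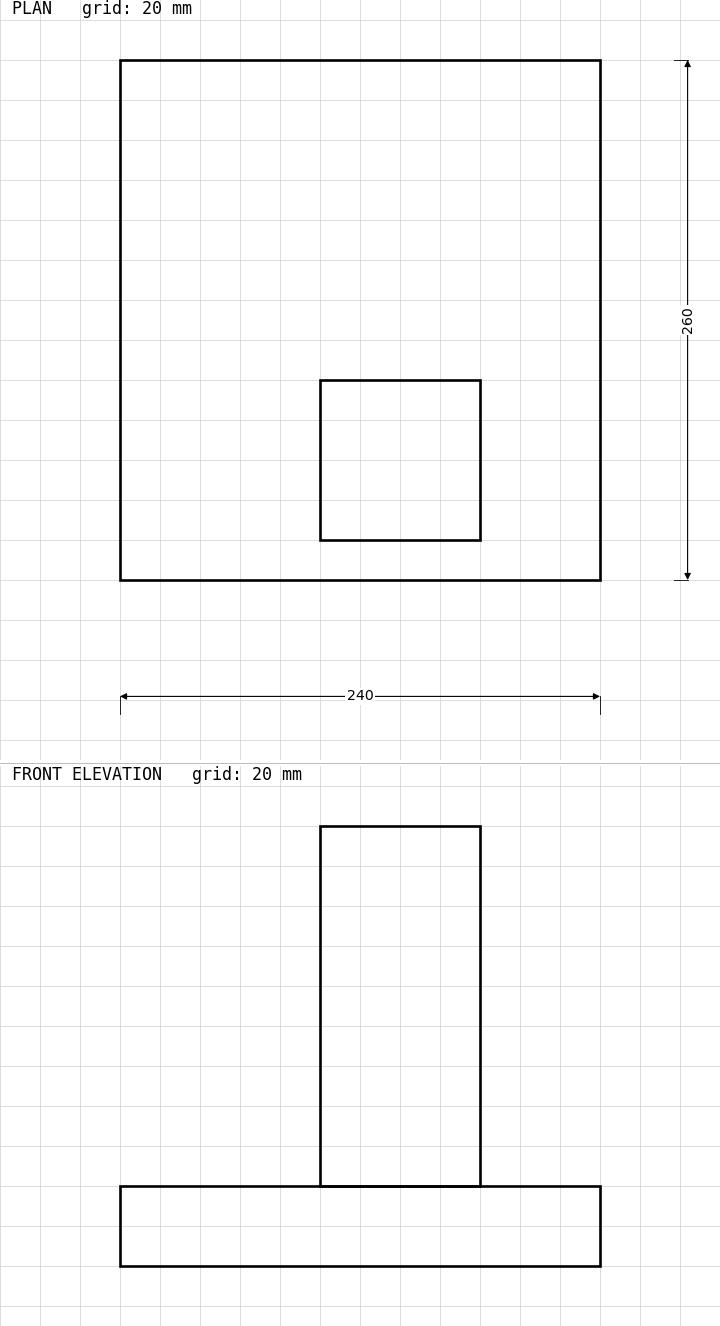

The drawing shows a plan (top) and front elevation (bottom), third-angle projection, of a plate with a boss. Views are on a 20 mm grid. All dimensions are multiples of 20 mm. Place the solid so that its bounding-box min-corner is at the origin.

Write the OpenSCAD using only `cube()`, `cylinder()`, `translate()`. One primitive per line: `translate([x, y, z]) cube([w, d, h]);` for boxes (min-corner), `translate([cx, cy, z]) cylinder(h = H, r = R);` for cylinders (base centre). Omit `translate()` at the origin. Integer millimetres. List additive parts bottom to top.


cube([240, 260, 40]);
translate([100, 20, 40]) cube([80, 80, 180]);


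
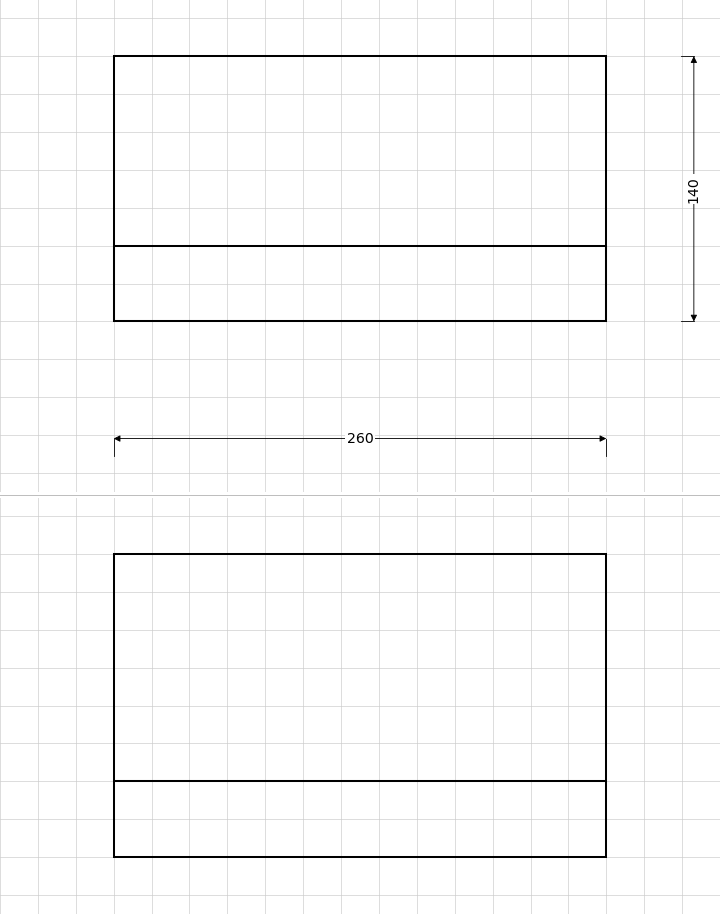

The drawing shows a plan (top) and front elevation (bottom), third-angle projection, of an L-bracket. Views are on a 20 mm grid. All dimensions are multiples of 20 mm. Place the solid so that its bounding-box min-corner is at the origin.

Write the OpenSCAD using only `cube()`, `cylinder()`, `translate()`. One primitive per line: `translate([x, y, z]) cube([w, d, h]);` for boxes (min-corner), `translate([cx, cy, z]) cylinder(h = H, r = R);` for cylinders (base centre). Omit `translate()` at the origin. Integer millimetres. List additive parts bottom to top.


cube([260, 140, 40]);
translate([0, 0, 40]) cube([260, 40, 120]);


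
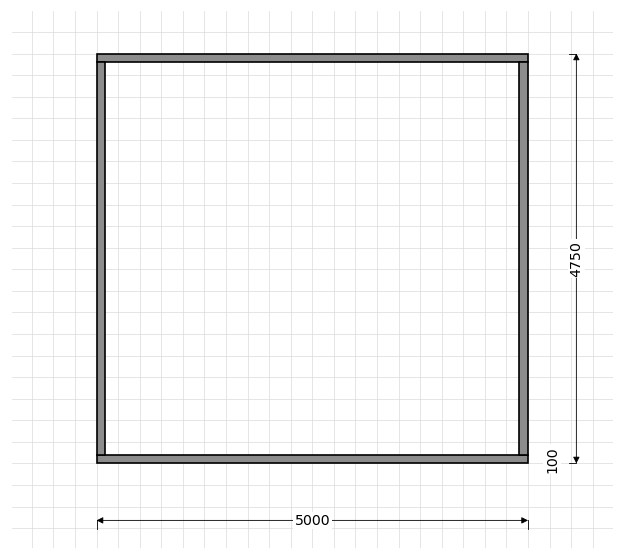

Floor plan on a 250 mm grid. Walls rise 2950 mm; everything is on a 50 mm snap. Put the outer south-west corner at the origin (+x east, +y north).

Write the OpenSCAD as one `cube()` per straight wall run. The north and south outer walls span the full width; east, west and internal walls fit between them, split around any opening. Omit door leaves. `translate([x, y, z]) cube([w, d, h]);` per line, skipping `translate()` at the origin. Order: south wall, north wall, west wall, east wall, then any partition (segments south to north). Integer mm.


cube([5000, 100, 2950]);
translate([0, 4650, 0]) cube([5000, 100, 2950]);
translate([0, 100, 0]) cube([100, 4550, 2950]);
translate([4900, 100, 0]) cube([100, 4550, 2950]);


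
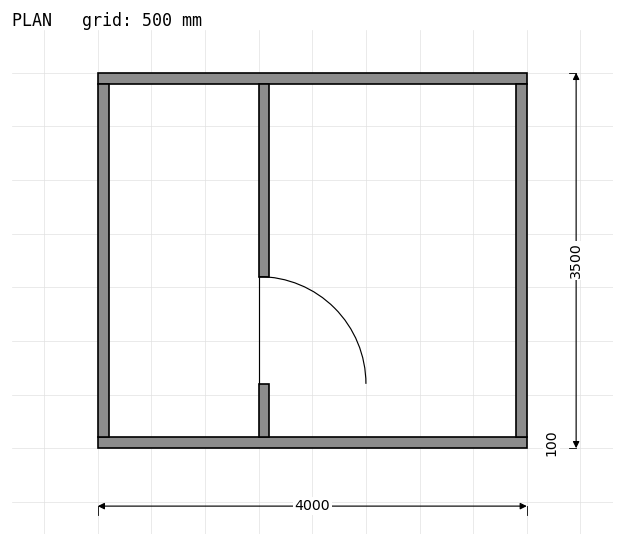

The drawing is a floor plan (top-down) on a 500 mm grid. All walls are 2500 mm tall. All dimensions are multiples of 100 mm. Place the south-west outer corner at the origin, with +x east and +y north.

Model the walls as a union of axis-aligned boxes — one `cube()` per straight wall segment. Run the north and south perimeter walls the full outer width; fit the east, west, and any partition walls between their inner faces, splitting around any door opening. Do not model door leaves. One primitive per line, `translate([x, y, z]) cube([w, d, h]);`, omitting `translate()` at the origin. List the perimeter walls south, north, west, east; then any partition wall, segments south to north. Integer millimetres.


cube([4000, 100, 2500]);
translate([0, 3400, 0]) cube([4000, 100, 2500]);
translate([0, 100, 0]) cube([100, 3300, 2500]);
translate([3900, 100, 0]) cube([100, 3300, 2500]);
translate([1500, 100, 0]) cube([100, 500, 2500]);
translate([1500, 1600, 0]) cube([100, 1800, 2500]);


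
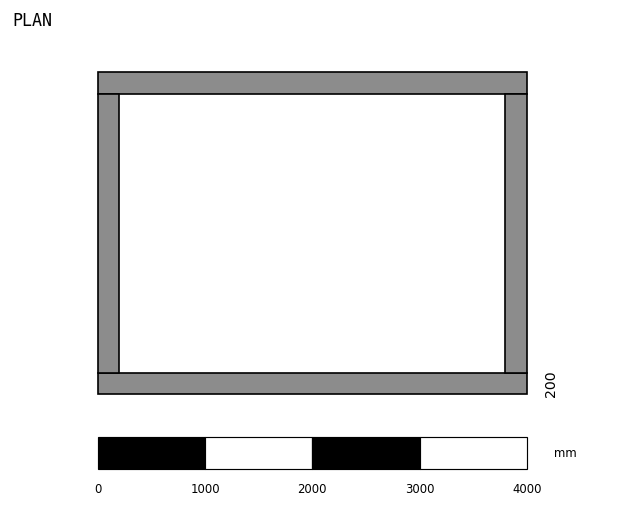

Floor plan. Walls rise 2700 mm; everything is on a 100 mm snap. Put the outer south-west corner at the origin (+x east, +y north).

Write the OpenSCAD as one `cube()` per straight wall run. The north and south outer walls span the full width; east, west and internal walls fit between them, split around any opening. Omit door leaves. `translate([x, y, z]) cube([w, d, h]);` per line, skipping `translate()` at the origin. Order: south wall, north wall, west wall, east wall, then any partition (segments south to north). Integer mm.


cube([4000, 200, 2700]);
translate([0, 2800, 0]) cube([4000, 200, 2700]);
translate([0, 200, 0]) cube([200, 2600, 2700]);
translate([3800, 200, 0]) cube([200, 2600, 2700]);


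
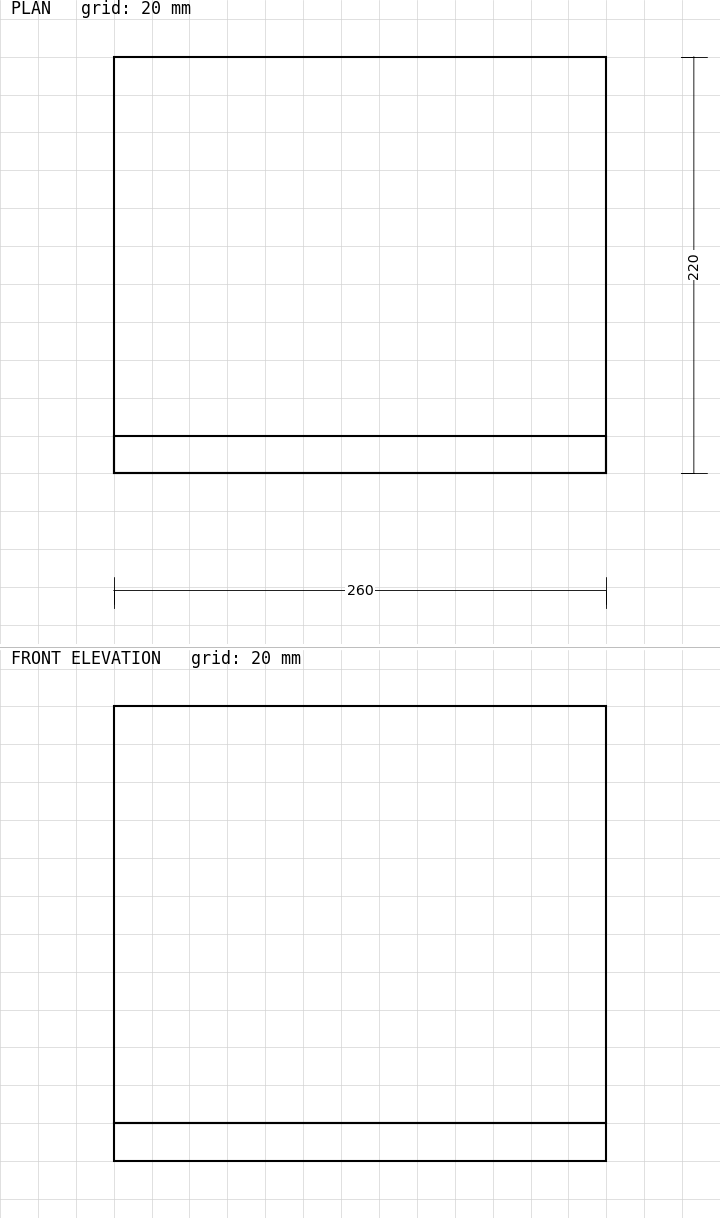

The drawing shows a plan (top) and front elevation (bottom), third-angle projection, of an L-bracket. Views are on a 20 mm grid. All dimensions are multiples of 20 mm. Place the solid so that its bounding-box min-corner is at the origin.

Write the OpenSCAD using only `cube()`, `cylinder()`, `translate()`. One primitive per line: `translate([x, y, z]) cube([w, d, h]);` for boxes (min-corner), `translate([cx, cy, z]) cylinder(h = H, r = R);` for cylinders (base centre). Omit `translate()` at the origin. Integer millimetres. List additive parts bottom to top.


cube([260, 220, 20]);
translate([0, 0, 20]) cube([260, 20, 220]);
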